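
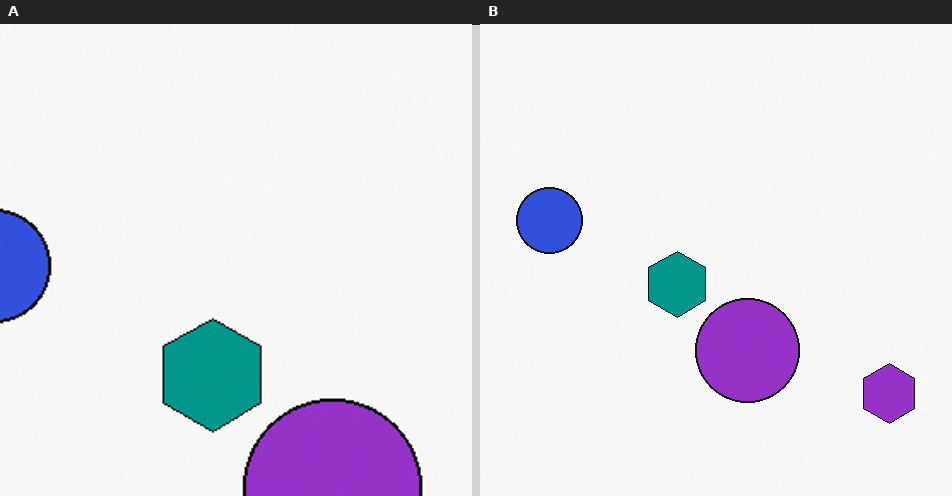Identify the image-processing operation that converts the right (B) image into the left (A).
This is the original image cropped tightly and scaled back up.

The visible shapes are larger and the field of view is narrower; shapes near the original edges may be partly or wholly outside the frame — a crop-and-rescale.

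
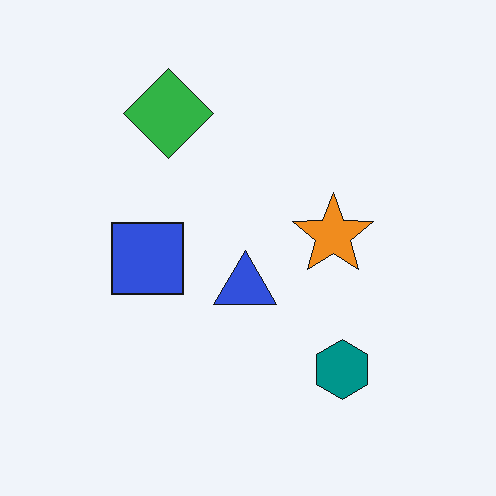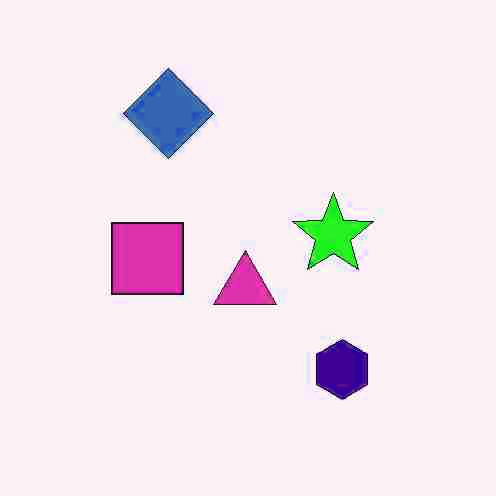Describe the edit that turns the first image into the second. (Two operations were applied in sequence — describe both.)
This is the original image heavily JPEG-compressed with obvious blocking artifacts, then hue-shifted through roughly a third of the color wheel.

Blocky 8×8 compression artifacts appear around shape edges and the flat background shows ringing — characteristic JPEG degradation. Every shape's color has rotated by the same amount around the hue wheel — a uniform hue shift.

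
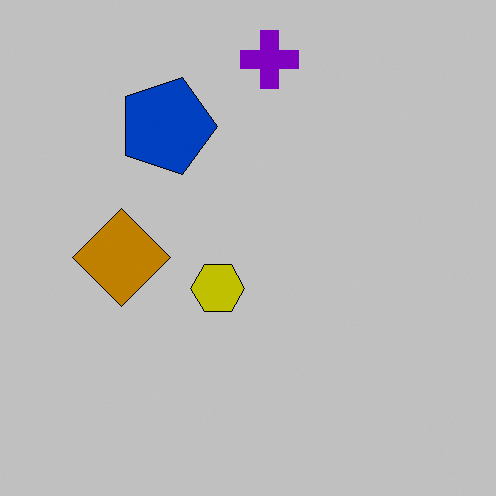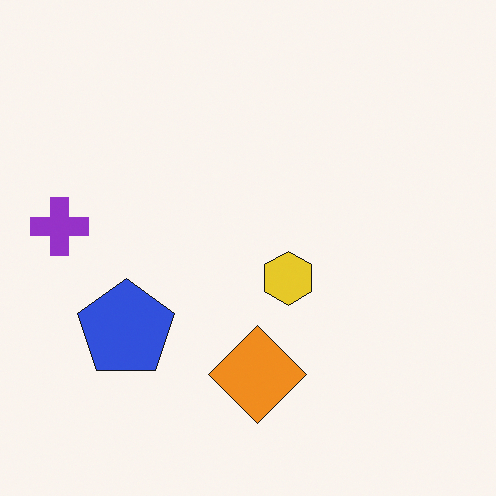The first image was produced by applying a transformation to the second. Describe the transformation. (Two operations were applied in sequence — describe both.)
This is the original image rotated 90° clockwise, then heavily posterized to just a handful of flat colors.

The purple cross sits in the left of the second image and the top of the first — consistent with a whole-image 90° clockwise rotation. Each flat color has snapped to a coarser quantized level — most visibly, the near-white background has dropped to a flat grey.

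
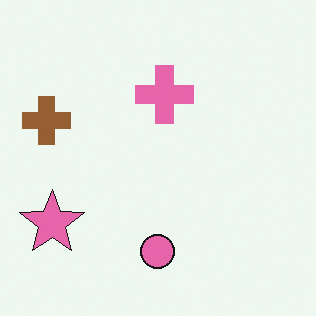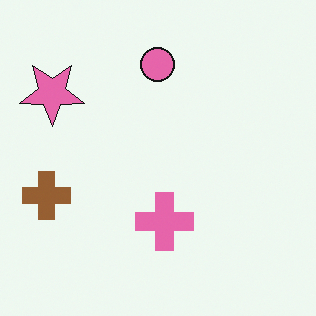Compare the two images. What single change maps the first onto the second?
Flipped vertically (top ↔ bottom).

The pink circle is in the bottom of the first image and the top of the second — shapes on opposite sides of the horizontal midline have swapped in a mirror flip.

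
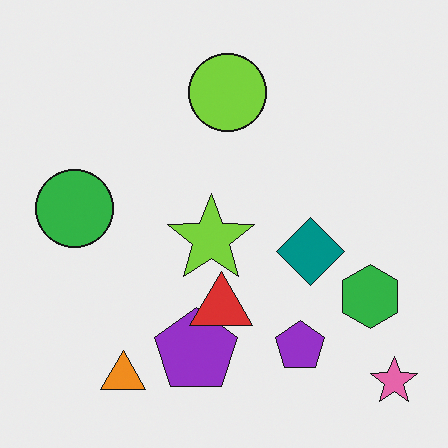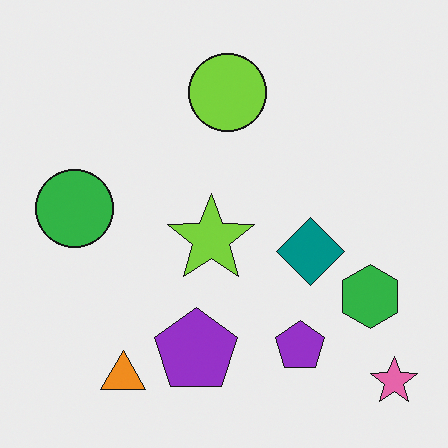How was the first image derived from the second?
The image was overlaid with an additional red triangle.

A red triangle appears in the first image that is absent from the second.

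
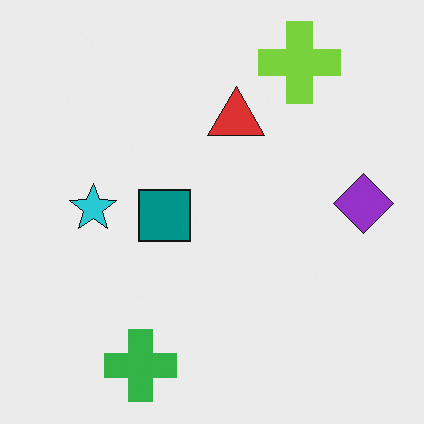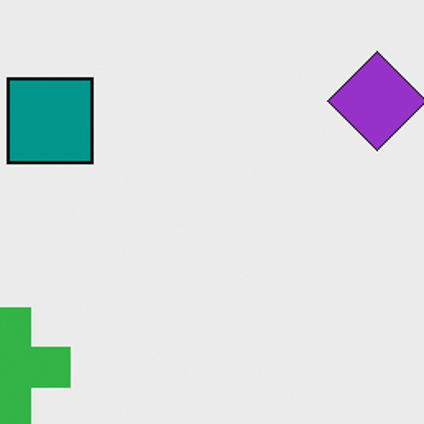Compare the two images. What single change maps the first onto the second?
The second image is the first cropped tightly and scaled back up.

The visible shapes are larger and the field of view is narrower; shapes near the original edges may be partly or wholly outside the frame — a crop-and-rescale.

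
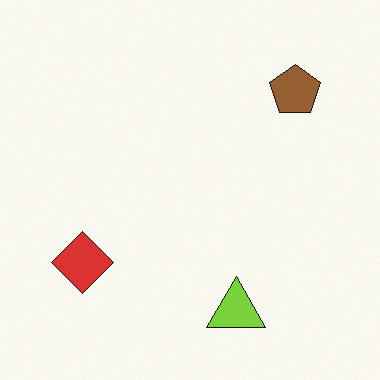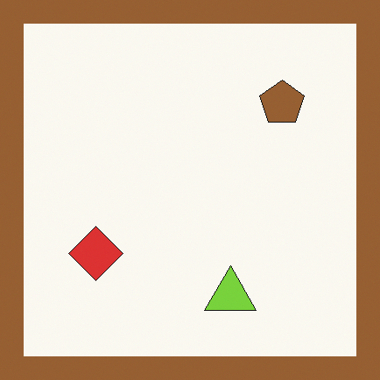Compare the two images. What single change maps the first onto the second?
The second image is the first framed with a brown border.

A solid brown frame runs around the edge of the second image, with the content slightly shrunk inside it.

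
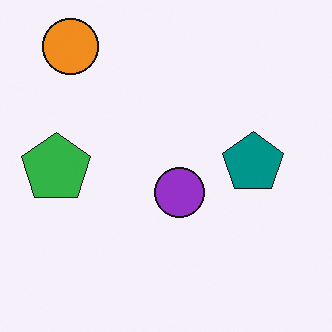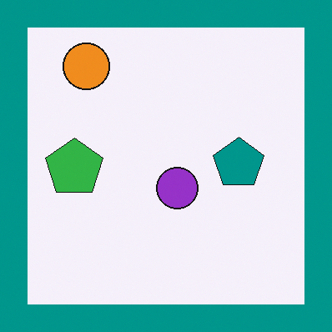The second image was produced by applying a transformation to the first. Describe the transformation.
The image was framed with a teal border.

A solid teal frame runs around the edge of the second image, with the content slightly shrunk inside it.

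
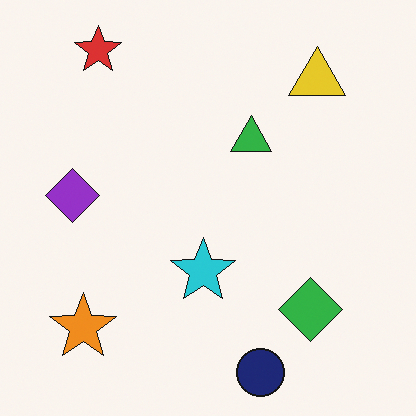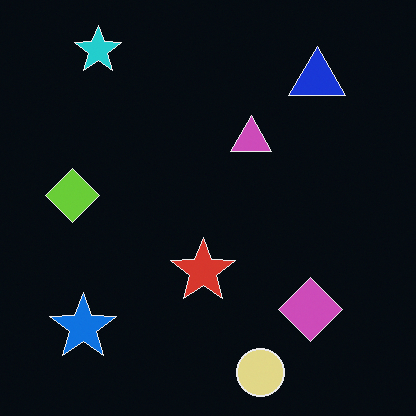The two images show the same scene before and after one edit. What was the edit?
It was color-inverted (negative).

The light background has become dark and every shape's color is its complement — a photographic negative.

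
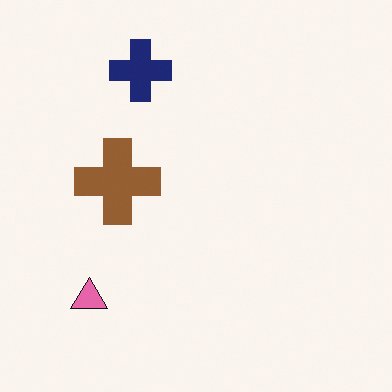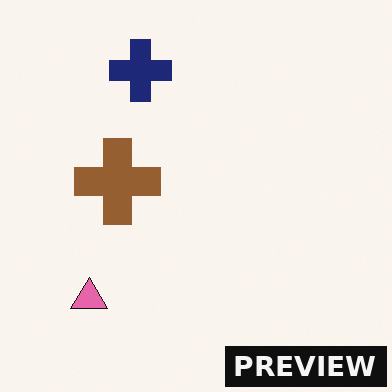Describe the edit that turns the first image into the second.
The second image is the first watermarked with the text "PREVIEW" in the lower-right corner.

A dark label reading "PREVIEW" appears in the lower-right corner.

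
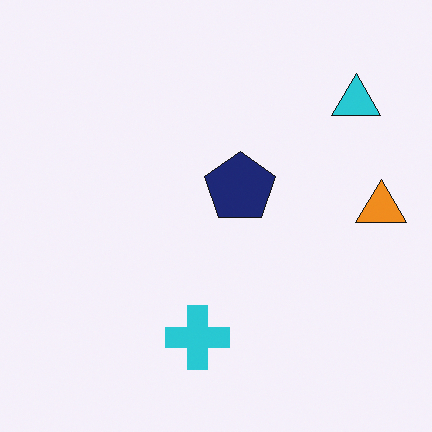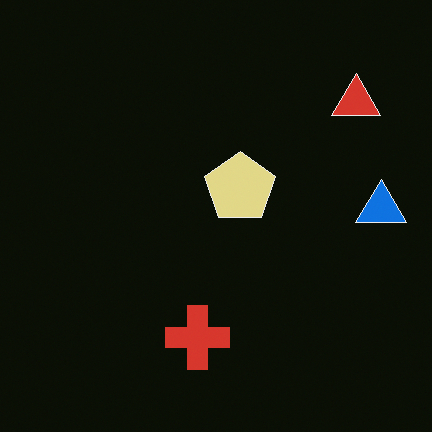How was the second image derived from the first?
Color-inverted (negative).

The light background has become dark and every shape's color is its complement — a photographic negative.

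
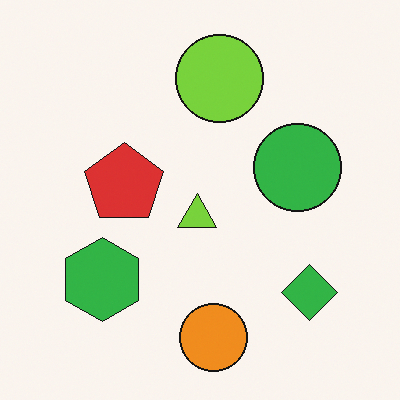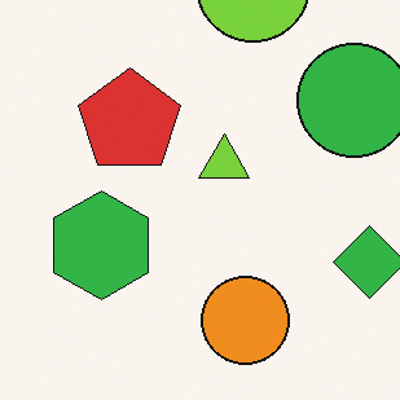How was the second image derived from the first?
It was cropped to a modestly smaller region and rescaled.

The visible shapes are larger and the field of view is narrower; shapes near the original edges may be partly or wholly outside the frame — a crop-and-rescale.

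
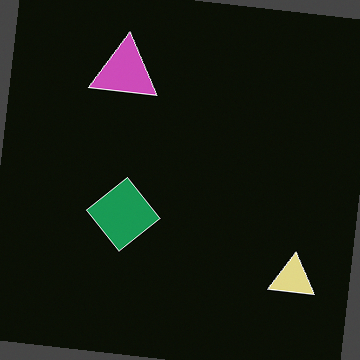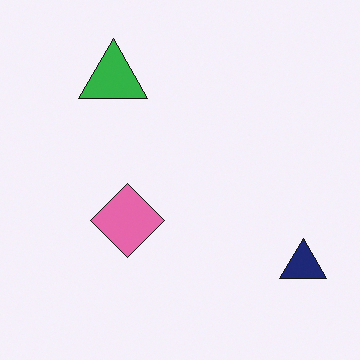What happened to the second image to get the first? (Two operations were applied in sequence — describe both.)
The image was color-inverted (negative), then rotated clockwise by a small amount.

The light background has become dark and every shape's color is its complement — a photographic negative. Every shape is tilted by the same angle and the image corners show triangular fill wedges — a whole-image rotation by a non-right angle.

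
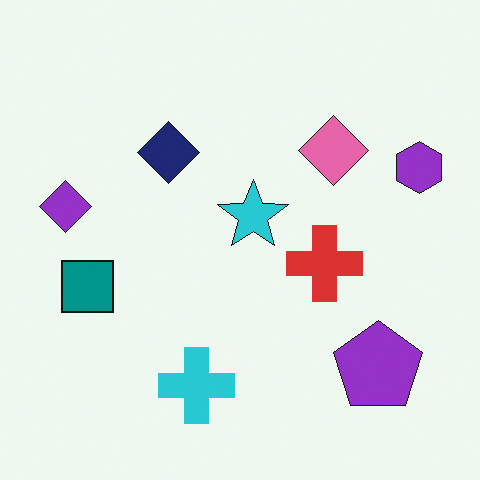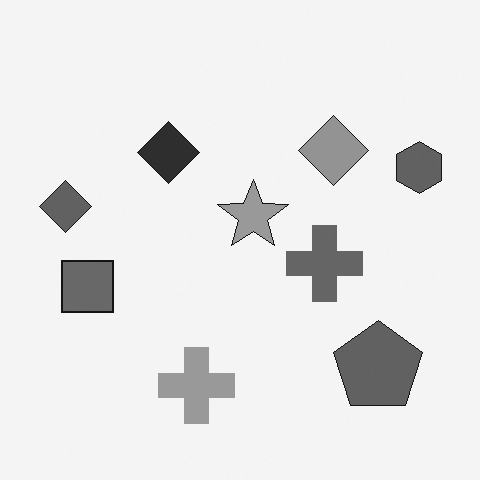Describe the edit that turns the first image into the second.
The second image is the first converted to grayscale.

All color is removed — every shape is now a shade of grey.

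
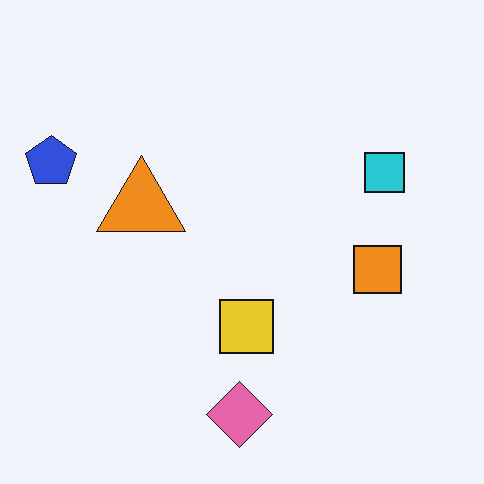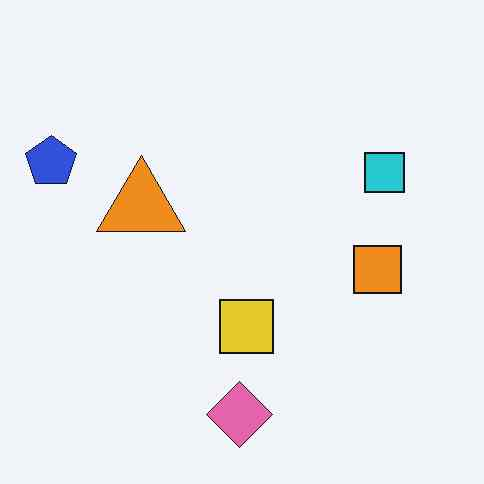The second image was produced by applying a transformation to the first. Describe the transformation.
JPEG-compressed with visible artifacts.

Blocky 8×8 compression artifacts appear around shape edges and the flat background shows ringing — characteristic JPEG degradation.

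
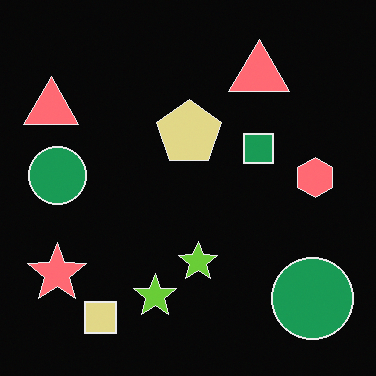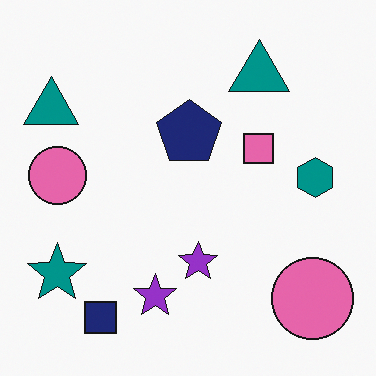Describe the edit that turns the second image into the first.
This is the original image color-inverted (negative).

The light background has become dark and every shape's color is its complement — a photographic negative.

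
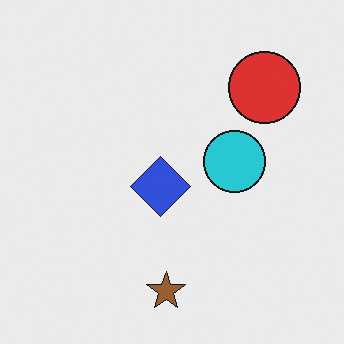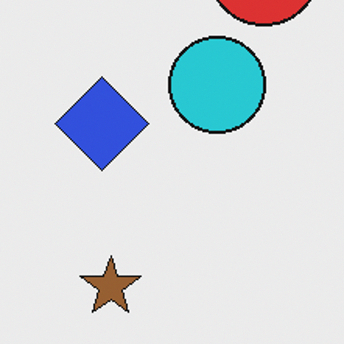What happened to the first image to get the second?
It was cropped slightly and scaled back up.

The visible shapes are larger and the field of view is narrower; shapes near the original edges may be partly or wholly outside the frame — a crop-and-rescale.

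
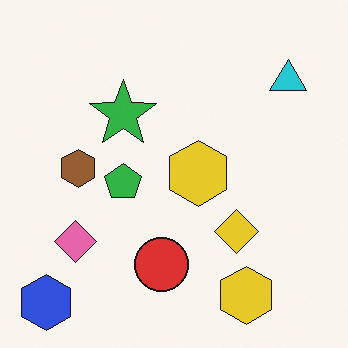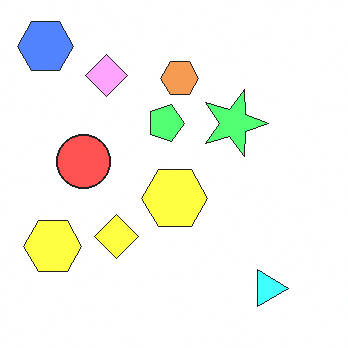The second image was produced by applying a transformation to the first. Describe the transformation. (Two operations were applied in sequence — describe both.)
The second image is the first rotated 90° clockwise, then noticeably brightened.

The blue hexagon sits in the bottom-left of the first image and the top-left of the second — consistent with a whole-image 90° clockwise rotation. Every pixel — background and shapes alike — is uniformly brightened.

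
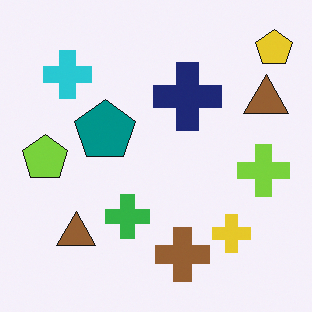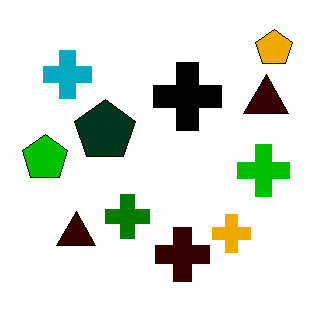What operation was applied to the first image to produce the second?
This is the original image given much higher contrast.

Tones are pushed away from mid-grey across the whole image — a global contrast change.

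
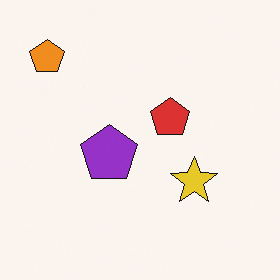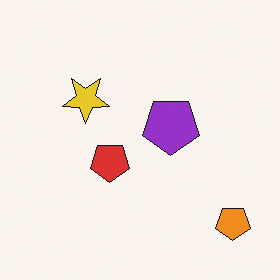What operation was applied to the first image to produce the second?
This is the original image rotated 180°.

The orange pentagon sits in the top-left of the first image and the bottom-right of the second — consistent with a whole-image 180° rotation.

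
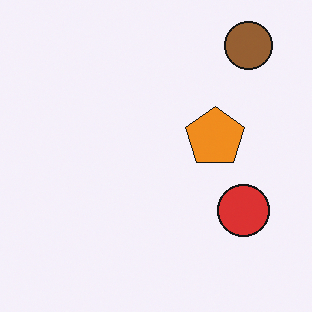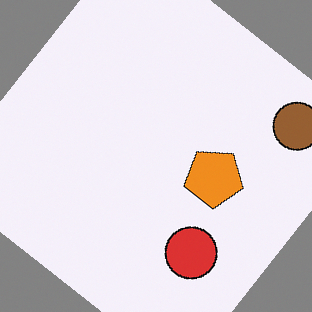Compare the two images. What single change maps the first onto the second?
The image was rotated clockwise by a large amount — several tens of degrees.

Every shape is tilted by the same angle and the image corners show triangular fill wedges — a whole-image rotation by a non-right angle.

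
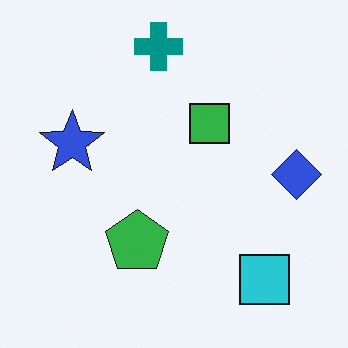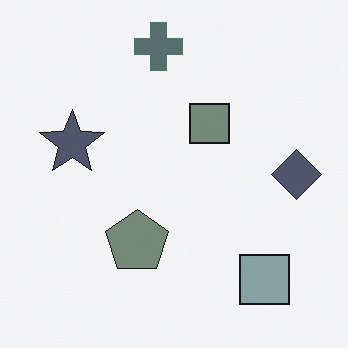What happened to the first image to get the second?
The transformation is: heavily desaturated.

All colors are more muted and greyish — a global saturation change.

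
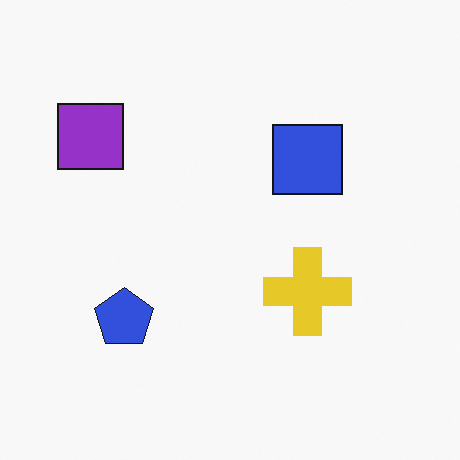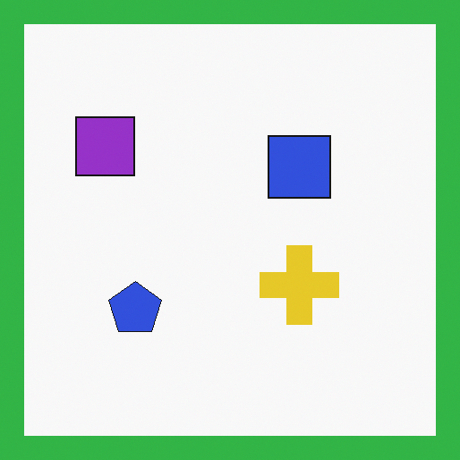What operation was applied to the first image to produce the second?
The image was framed with a green border.

A solid green frame runs around the edge of the second image, with the content slightly shrunk inside it.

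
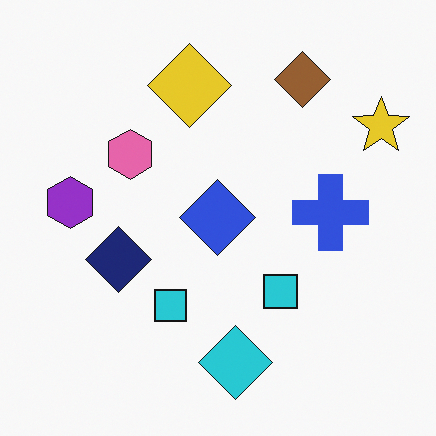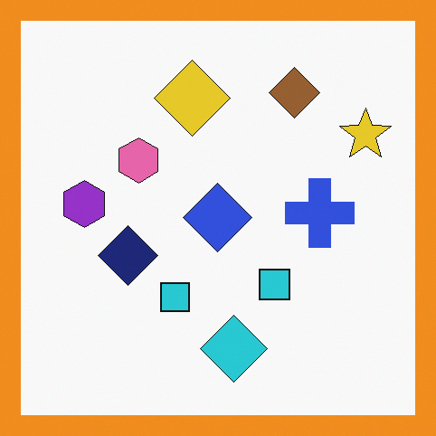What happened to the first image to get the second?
This is the original image framed with a orange border.

A solid orange frame runs around the edge of the second image, with the content slightly shrunk inside it.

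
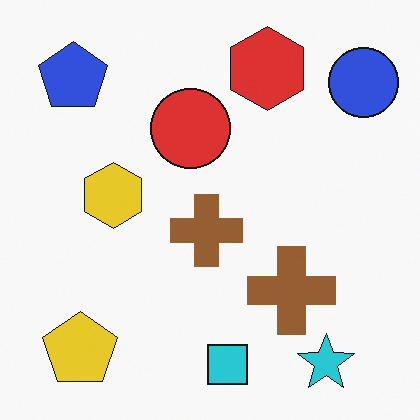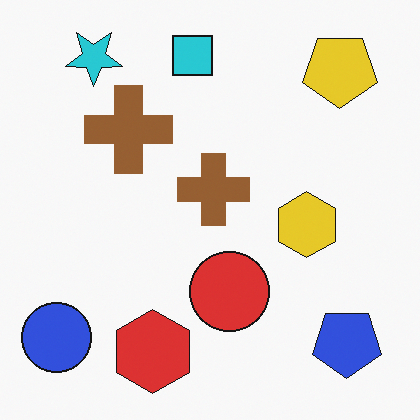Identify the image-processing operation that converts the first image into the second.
The second image is the first rotated 180°.

The blue circle sits in the top-right of the first image and the bottom-left of the second — consistent with a whole-image 180° rotation.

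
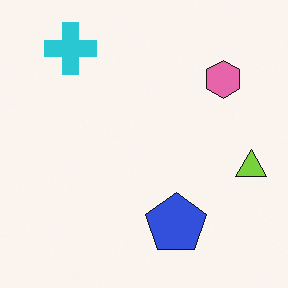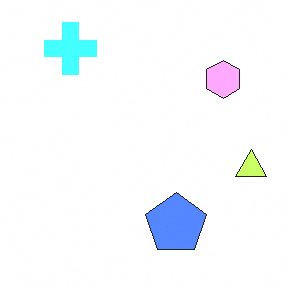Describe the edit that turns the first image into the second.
Brightened a lot.

Every pixel — background and shapes alike — is uniformly brightened.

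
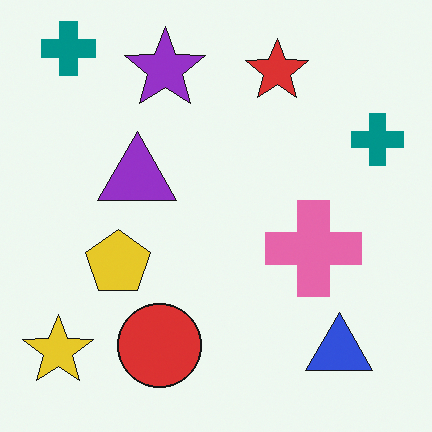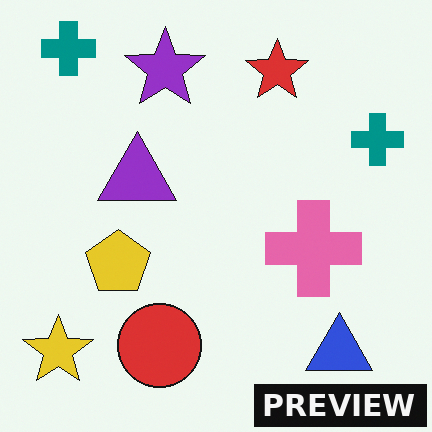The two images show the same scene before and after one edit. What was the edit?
It was watermarked with the text "PREVIEW" in the lower-right corner.

A dark label reading "PREVIEW" appears in the lower-right corner.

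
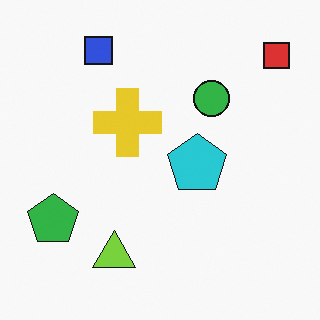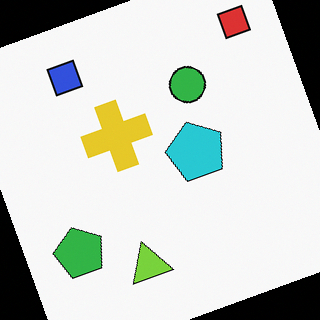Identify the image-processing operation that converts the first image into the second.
The second image is the first rotated counter-clockwise by a clearly visible amount.

Every shape is tilted by the same angle and the image corners show triangular fill wedges — a whole-image rotation by a non-right angle.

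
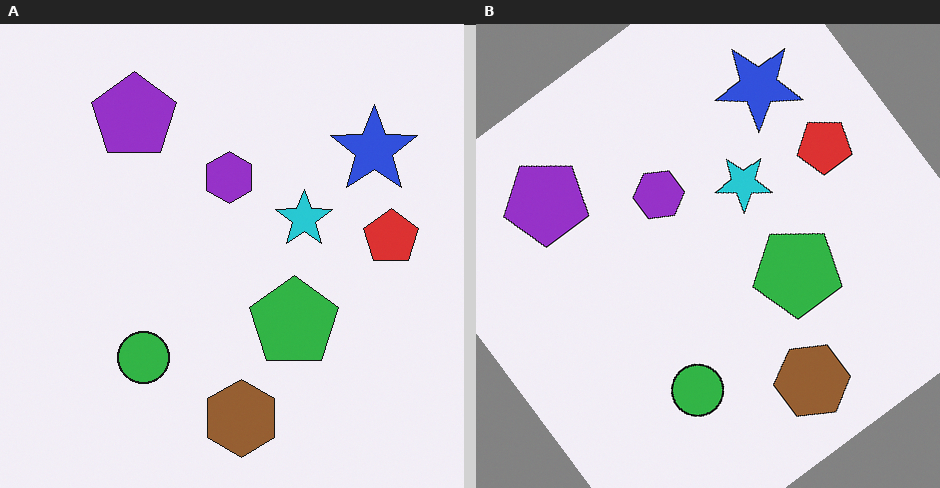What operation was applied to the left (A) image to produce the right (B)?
It was rotated counter-clockwise by a large amount — several tens of degrees.

Every shape is tilted by the same angle and the image corners show triangular fill wedges — a whole-image rotation by a non-right angle.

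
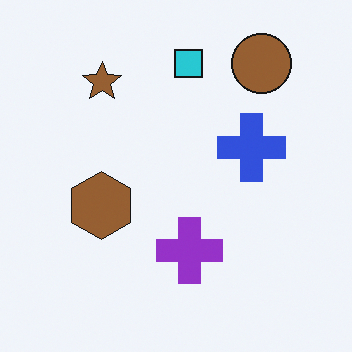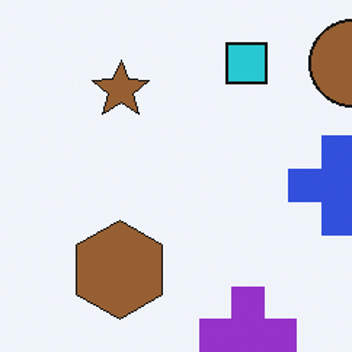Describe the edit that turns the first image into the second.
Cropped slightly and scaled back up.

The visible shapes are larger and the field of view is narrower; shapes near the original edges may be partly or wholly outside the frame — a crop-and-rescale.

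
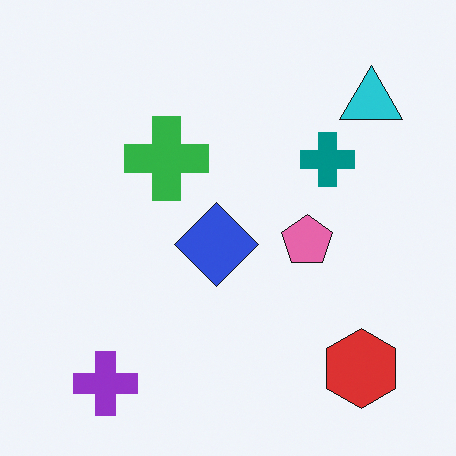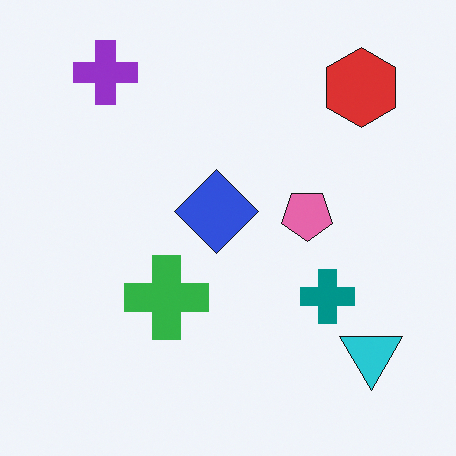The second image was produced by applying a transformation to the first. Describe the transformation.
Flipped vertically (top ↔ bottom).

The purple cross is in the bottom-left of the first image and the top-left of the second — shapes on opposite sides of the horizontal midline have swapped in a mirror flip.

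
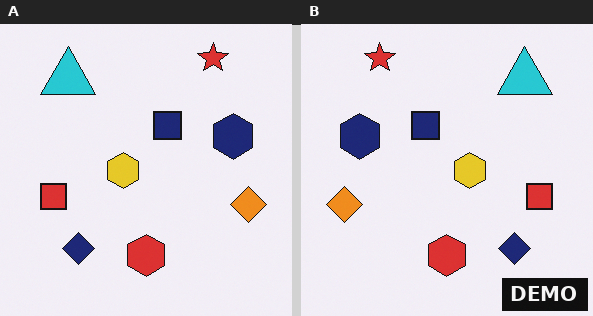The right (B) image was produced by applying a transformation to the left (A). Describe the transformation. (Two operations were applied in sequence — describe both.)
It was flipped horizontally (left ↔ right), then watermarked with the text "DEMO" in the lower-right corner.

The orange diamond is in the right of the left (A) image and the left of the right (B) — shapes on opposite sides of the vertical midline have swapped in a mirror flip. A dark label reading "DEMO" appears in the lower-right corner.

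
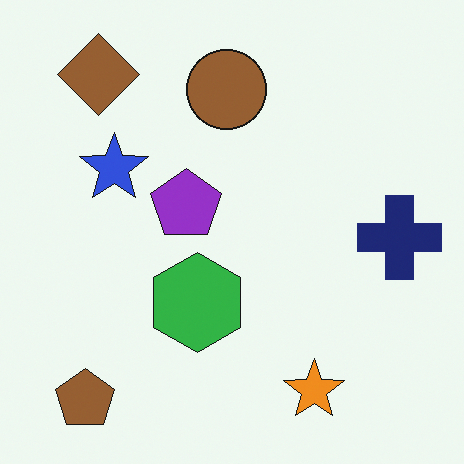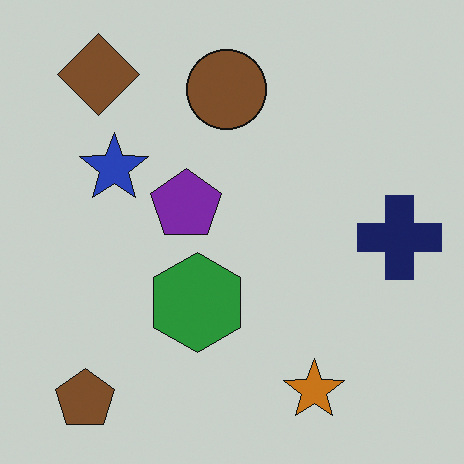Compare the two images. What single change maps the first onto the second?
The second image is the first slightly darkened.

Every pixel — background and shapes alike — is uniformly darkened.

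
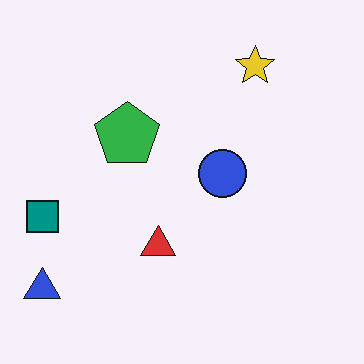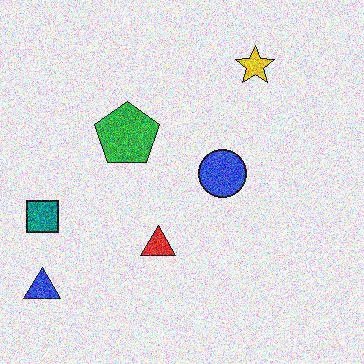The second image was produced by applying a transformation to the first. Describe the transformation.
The image was degraded with a thick layer of grain.

Random speckle covers the whole image, including the flat background.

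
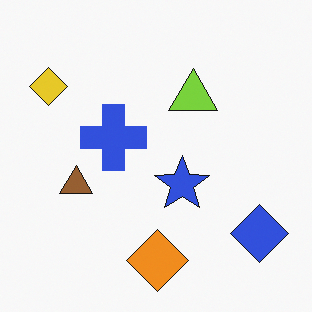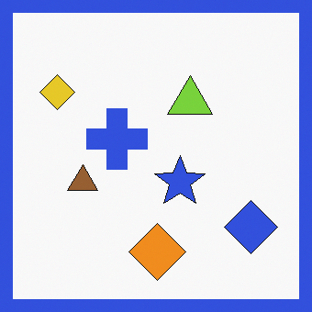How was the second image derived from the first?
Framed with a blue border.

A solid blue frame runs around the edge of the second image, with the content slightly shrunk inside it.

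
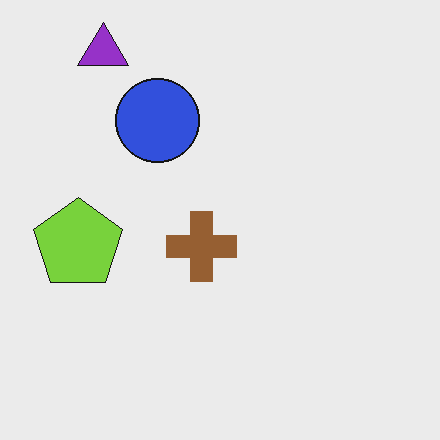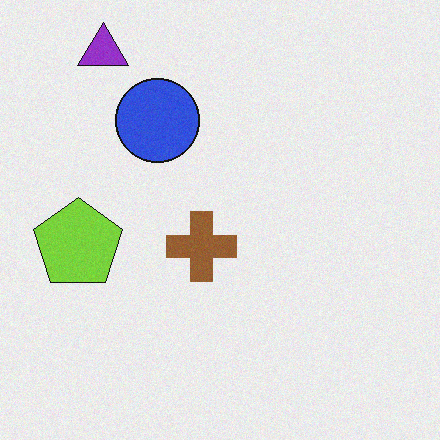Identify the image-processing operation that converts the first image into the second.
This is the original image degraded with subtle gaussian noise.

Random speckle covers the whole image, including the flat background.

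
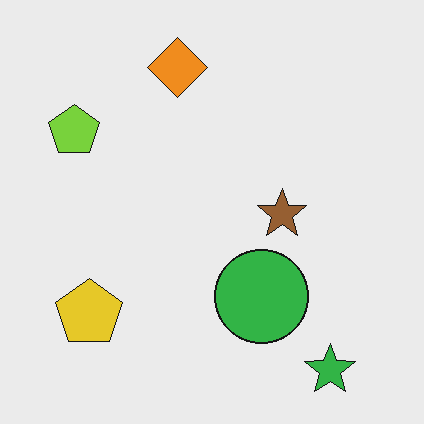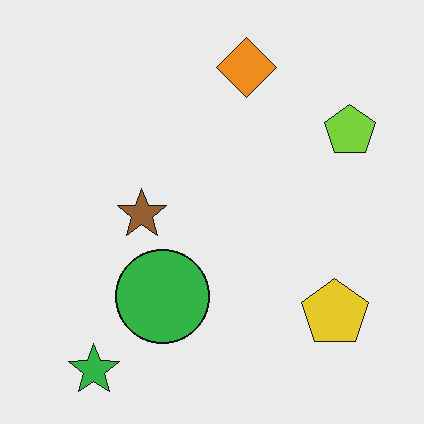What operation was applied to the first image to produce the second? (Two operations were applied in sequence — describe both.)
It was flipped horizontally (left ↔ right), then JPEG-compressed with visible artifacts.

The lime pentagon is in the top-left of the first image and the top-right of the second — shapes on opposite sides of the vertical midline have swapped in a mirror flip. Blocky 8×8 compression artifacts appear around shape edges and the flat background shows ringing — characteristic JPEG degradation.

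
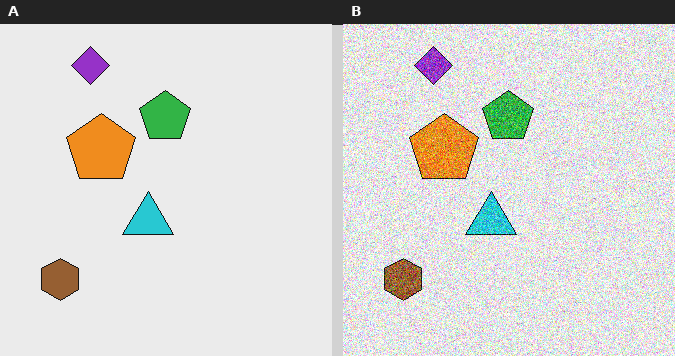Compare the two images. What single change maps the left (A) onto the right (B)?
The image was degraded with heavy additive noise.

Random speckle covers the whole image, including the flat background.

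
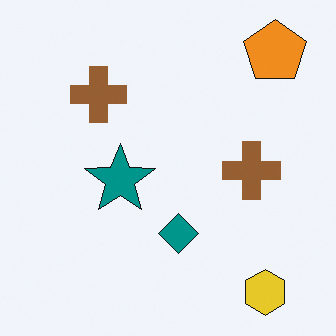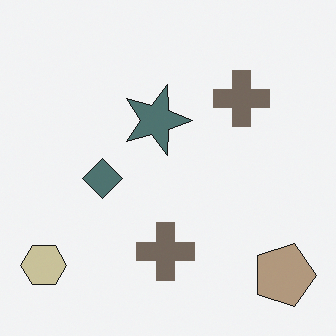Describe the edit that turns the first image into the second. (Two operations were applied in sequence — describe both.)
This is the original image rotated 90° clockwise, then made much more muted (saturation change).

The orange pentagon sits in the top-right of the first image and the bottom-right of the second — consistent with a whole-image 90° clockwise rotation. All colors are more muted and greyish — a global saturation change.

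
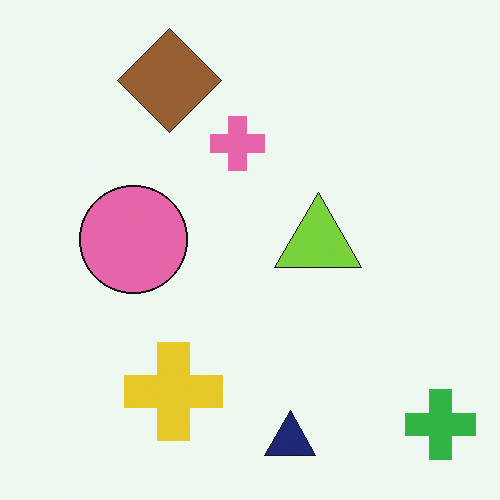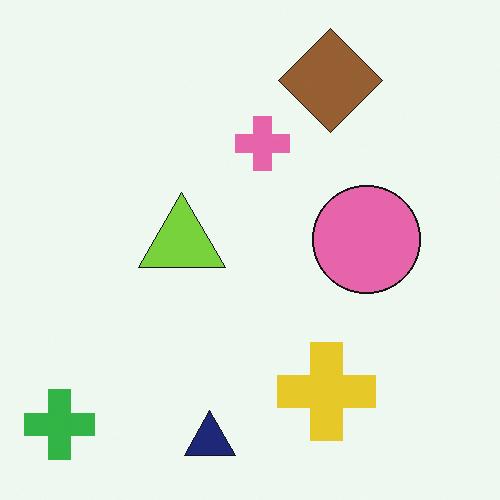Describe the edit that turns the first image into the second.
The second image is the first flipped horizontally (left ↔ right).

The green cross is in the bottom-right of the first image and the bottom-left of the second — shapes on opposite sides of the vertical midline have swapped in a mirror flip.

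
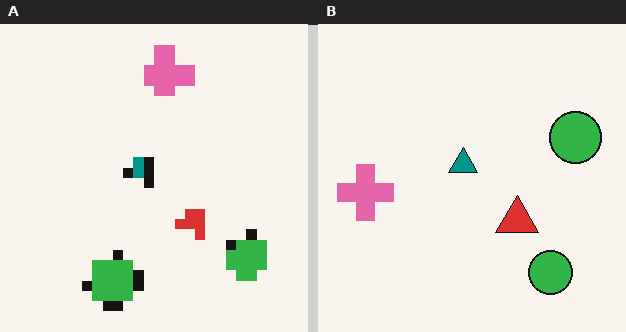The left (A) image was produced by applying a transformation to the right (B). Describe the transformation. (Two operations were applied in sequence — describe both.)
It was transposed (reflected across the top-left ↔ bottom-right diagonal), then coarsely pixelated.

Shapes have swapped their row and column positions — what was in the top-right is now in the bottom-left — a diagonal reflection. Shapes are reduced to large square blocks; fine edges and outlines are lost — a downscale-then-upscale (mosaic) effect.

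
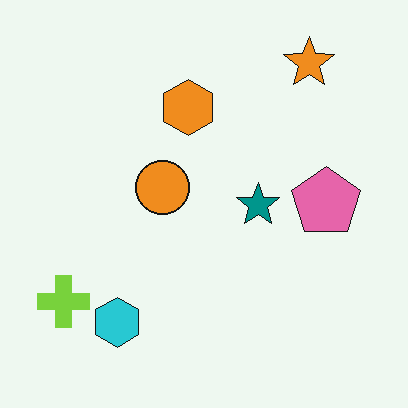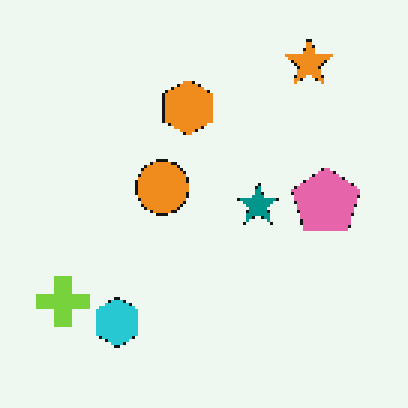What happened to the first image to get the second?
The transformation is: mildly pixelated.

Shapes are reduced to large square blocks; fine edges and outlines are lost — a downscale-then-upscale (mosaic) effect.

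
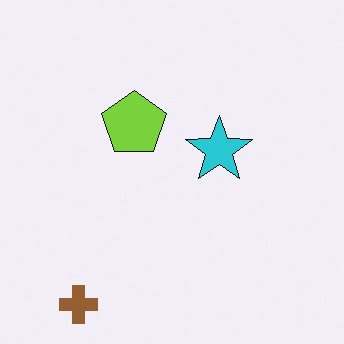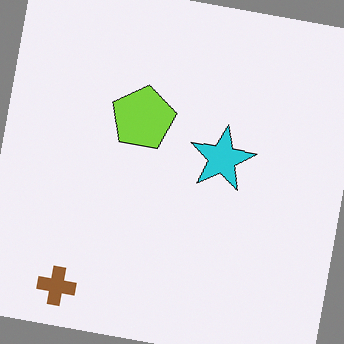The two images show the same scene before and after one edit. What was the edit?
The transformation is: rotated clockwise by a slight angle.

Every shape is tilted by the same angle and the image corners show triangular fill wedges — a whole-image rotation by a non-right angle.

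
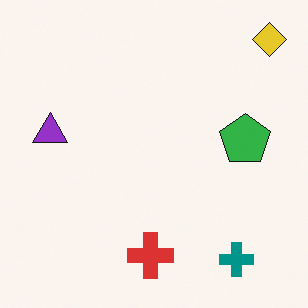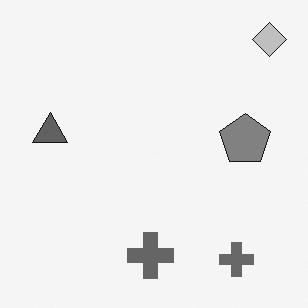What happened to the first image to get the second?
The second image is the first converted to grayscale.

All color is removed — every shape is now a shade of grey.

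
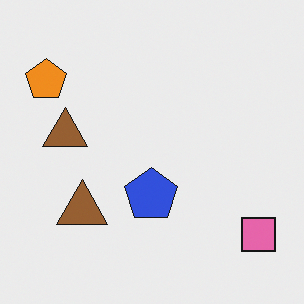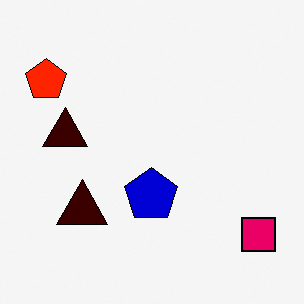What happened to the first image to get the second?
The second image is the first boosted in contrast.

Tones are pushed away from mid-grey across the whole image — a global contrast change.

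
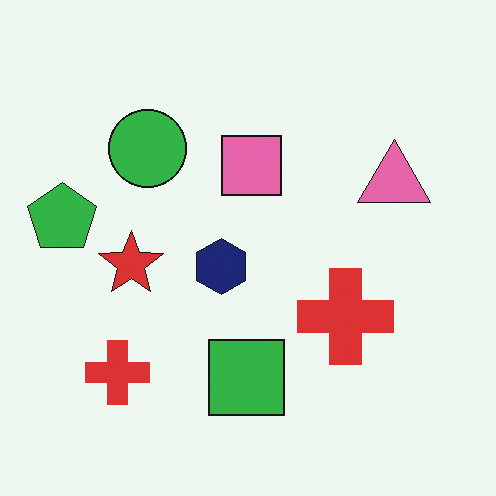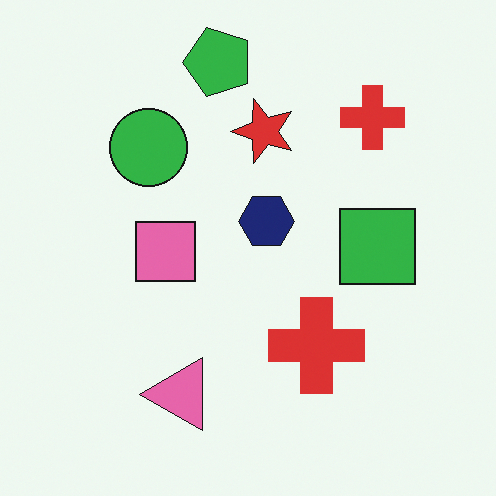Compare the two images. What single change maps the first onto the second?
The transformation is: transposed (reflected across the top-left ↔ bottom-right diagonal).

Shapes have swapped their row and column positions — what was in the top-right is now in the bottom-left — a diagonal reflection.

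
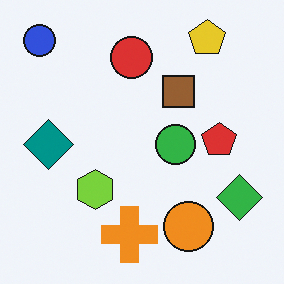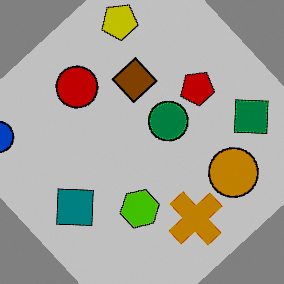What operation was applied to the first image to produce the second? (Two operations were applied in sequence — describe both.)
The second image is the first rotated counter-clockwise by a large amount — several tens of degrees, then heavily posterized to just a handful of flat colors.

Every shape is tilted by the same angle and the image corners show triangular fill wedges — a whole-image rotation by a non-right angle. Each flat color has snapped to a coarser quantized level — most visibly, the near-white background has dropped to a flat grey.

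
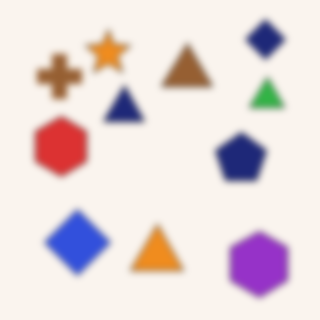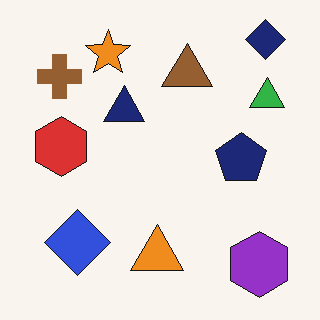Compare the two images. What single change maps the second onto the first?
This is the original image noticeably gaussian-blurred.

Shape edges and outlines are uniformly softened across the whole image.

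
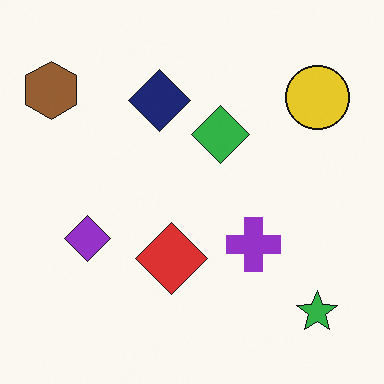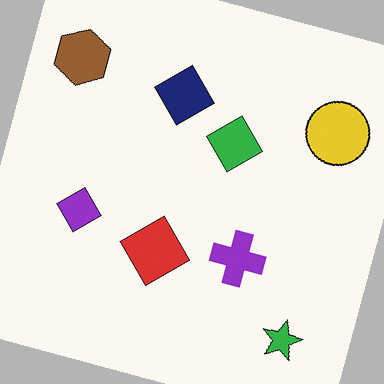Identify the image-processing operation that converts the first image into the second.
Rotated clockwise by a clearly visible amount.

Every shape is tilted by the same angle and the image corners show triangular fill wedges — a whole-image rotation by a non-right angle.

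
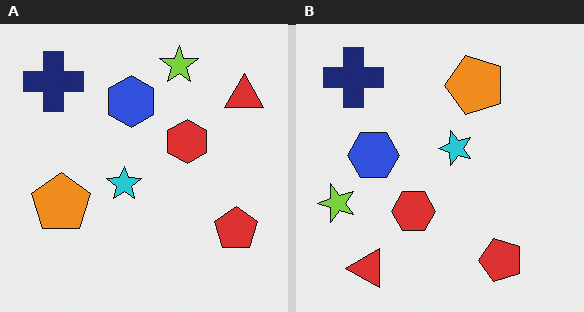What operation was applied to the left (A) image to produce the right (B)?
The image was transposed (reflected across the top-left ↔ bottom-right diagonal).

Shapes have swapped their row and column positions — what was in the top-right is now in the bottom-left — a diagonal reflection.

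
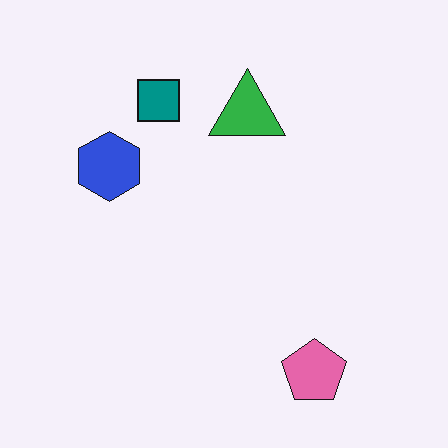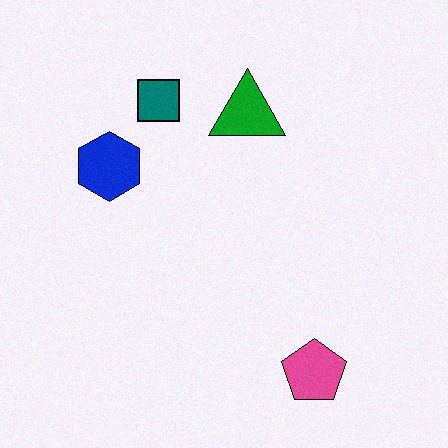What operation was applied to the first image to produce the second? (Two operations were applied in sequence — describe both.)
The transformation is: given slightly increased contrast, then degraded with subtle gaussian noise.

Tones are pushed away from mid-grey across the whole image — a global contrast change. Random speckle covers the whole image, including the flat background.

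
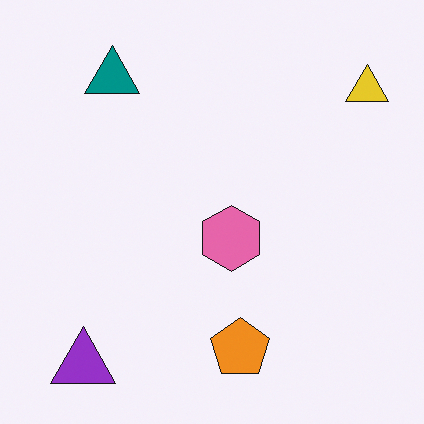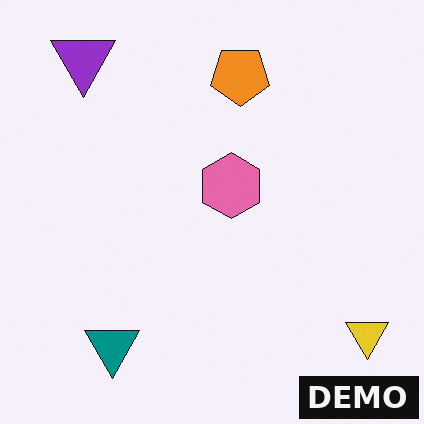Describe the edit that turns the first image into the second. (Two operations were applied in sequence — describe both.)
This is the original image flipped vertically (top ↔ bottom), then watermarked with the text "DEMO" in the lower-right corner.

The purple triangle is in the bottom-left of the first image and the top-left of the second — shapes on opposite sides of the horizontal midline have swapped in a mirror flip. A dark label reading "DEMO" appears in the lower-right corner.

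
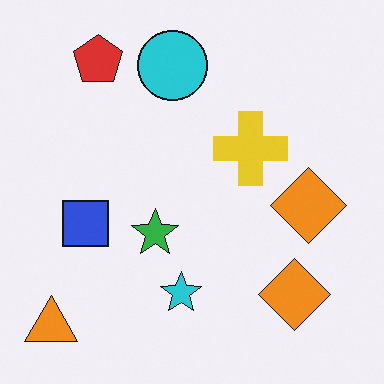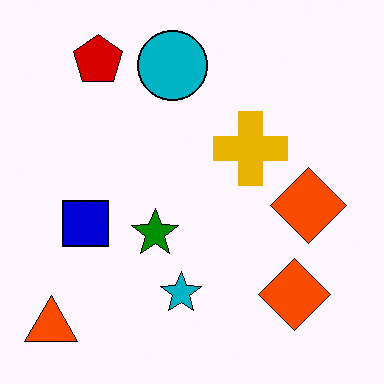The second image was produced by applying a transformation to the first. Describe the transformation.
The transformation is: boosted in contrast.

Tones are pushed away from mid-grey across the whole image — a global contrast change.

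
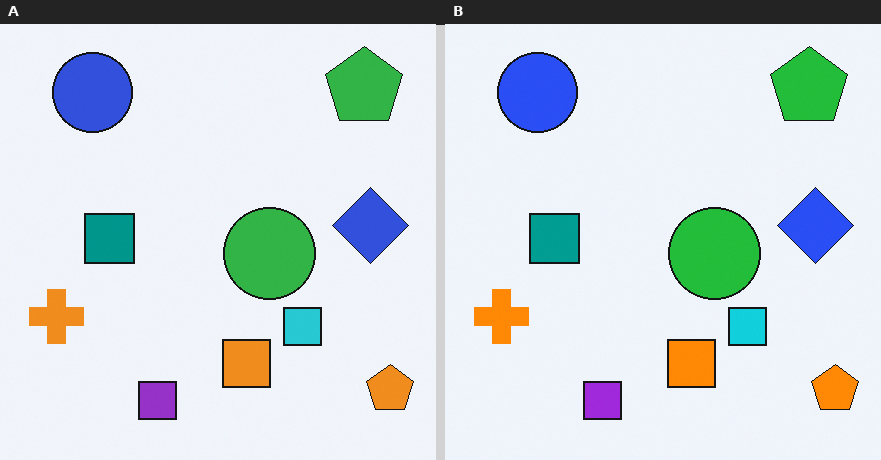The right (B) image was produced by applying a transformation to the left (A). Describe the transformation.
The image was slightly oversaturated.

All colors are more vivid — a global saturation change.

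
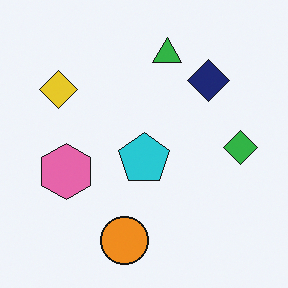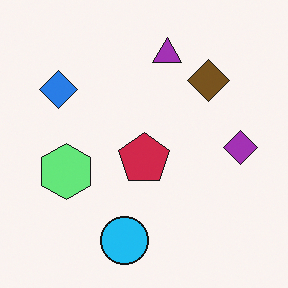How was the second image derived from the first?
It was hue-shifted by a large amount.

Every shape's color has rotated by the same amount around the hue wheel — a uniform hue shift.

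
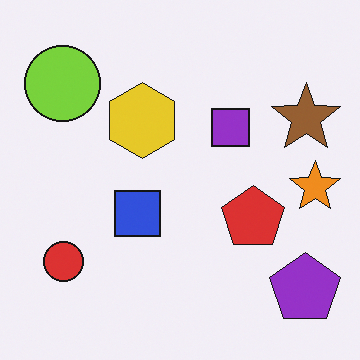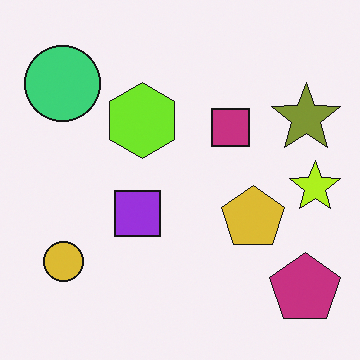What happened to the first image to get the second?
The transformation is: hue-shifted by a small amount.

Every shape's color has rotated by the same amount around the hue wheel — a uniform hue shift.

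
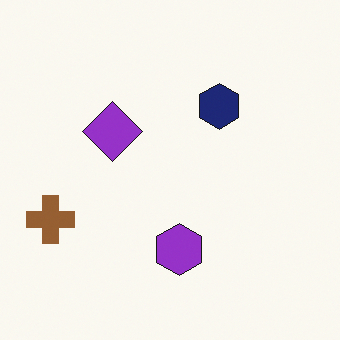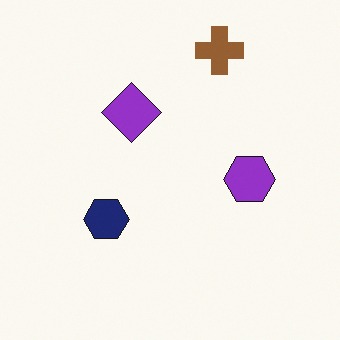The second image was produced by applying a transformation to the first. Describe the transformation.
The transformation is: transposed (reflected across the top-left ↔ bottom-right diagonal).

Shapes have swapped their row and column positions — what was in the top-right is now in the bottom-left — a diagonal reflection.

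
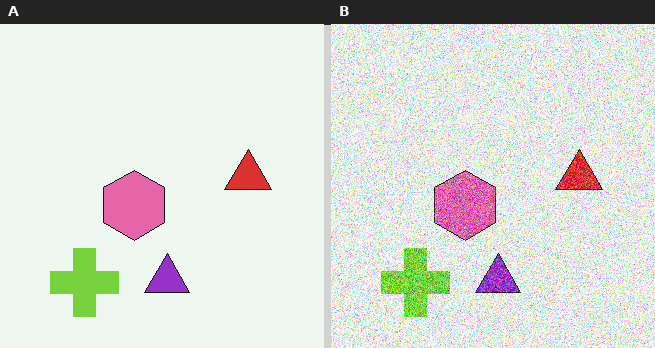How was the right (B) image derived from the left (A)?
The transformation is: degraded with a thick layer of grain.

Random speckle covers the whole image, including the flat background.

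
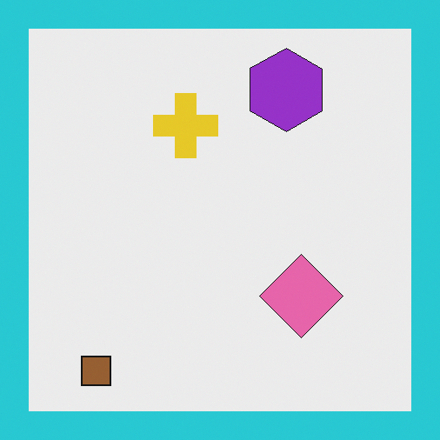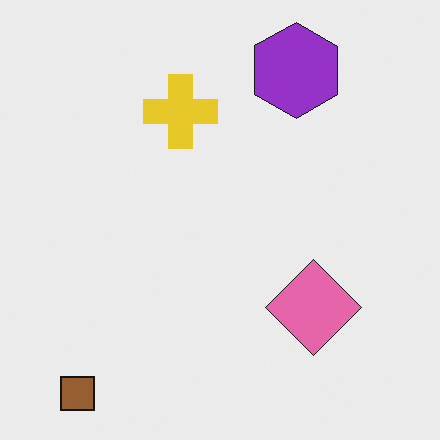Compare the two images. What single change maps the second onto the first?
Framed with a cyan border.

A solid cyan frame runs around the edge of the first image, with the content slightly shrunk inside it.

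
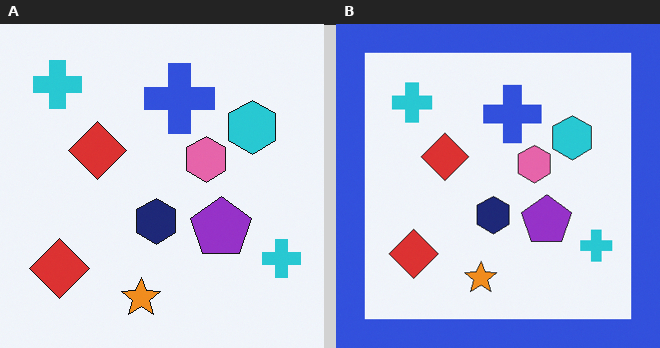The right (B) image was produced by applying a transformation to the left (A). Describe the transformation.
This is the original image framed with a blue border.

A solid blue frame runs around the edge of the right (B) image, with the content slightly shrunk inside it.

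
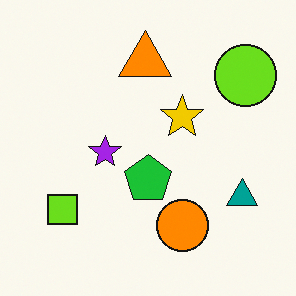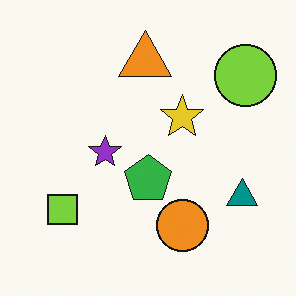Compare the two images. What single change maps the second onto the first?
The first image is the second slightly oversaturated.

All colors are more vivid — a global saturation change.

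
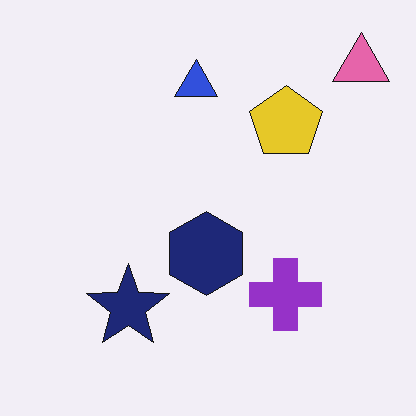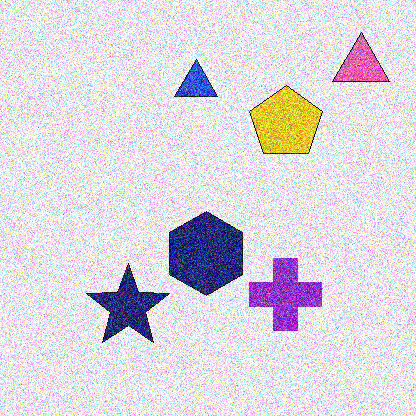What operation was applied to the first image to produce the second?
Degraded with a thick layer of grain.

Random speckle covers the whole image, including the flat background.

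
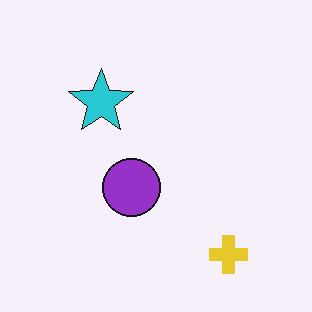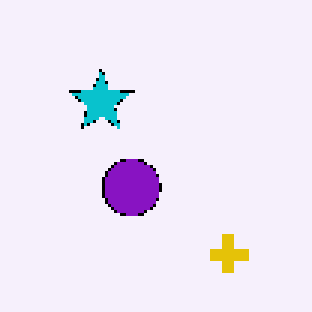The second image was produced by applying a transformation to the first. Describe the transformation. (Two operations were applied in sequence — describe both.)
It was lightly pixelated (a mild mosaic effect), then given slightly increased contrast.

Shapes are reduced to large square blocks; fine edges and outlines are lost — a downscale-then-upscale (mosaic) effect. Tones are pushed away from mid-grey across the whole image — a global contrast change.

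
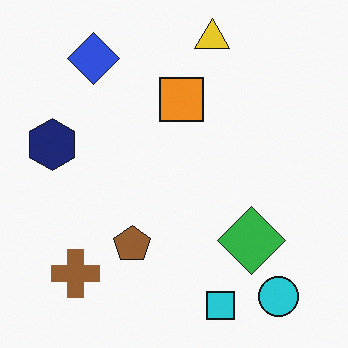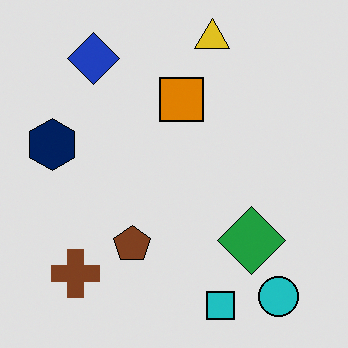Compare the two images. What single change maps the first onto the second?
The transformation is: moderately posterized.

Each flat color has snapped to a coarser quantized level — most visibly, the near-white background has dropped to a flat grey.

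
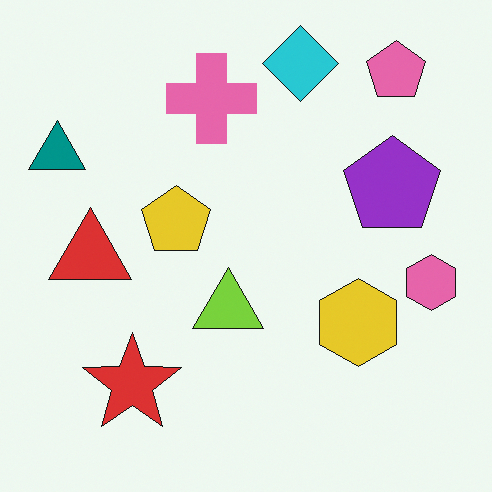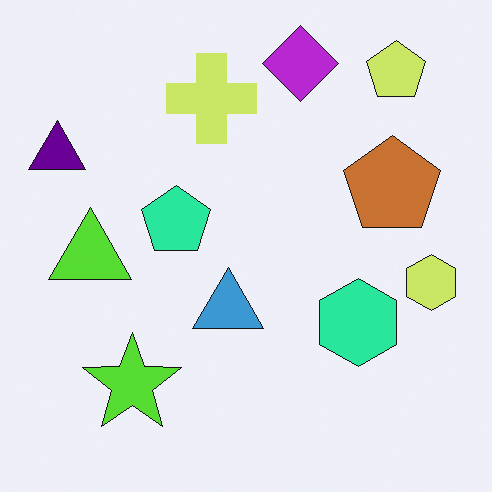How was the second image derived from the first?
Hue-shifted by a moderate amount.

Every shape's color has rotated by the same amount around the hue wheel — a uniform hue shift.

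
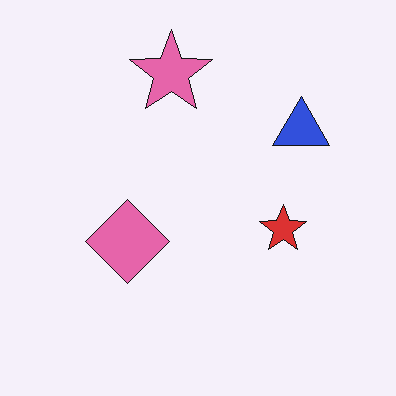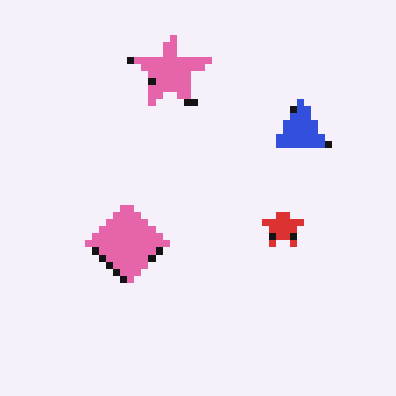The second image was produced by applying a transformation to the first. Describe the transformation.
The second image is the first moderately pixelated.

Shapes are reduced to large square blocks; fine edges and outlines are lost — a downscale-then-upscale (mosaic) effect.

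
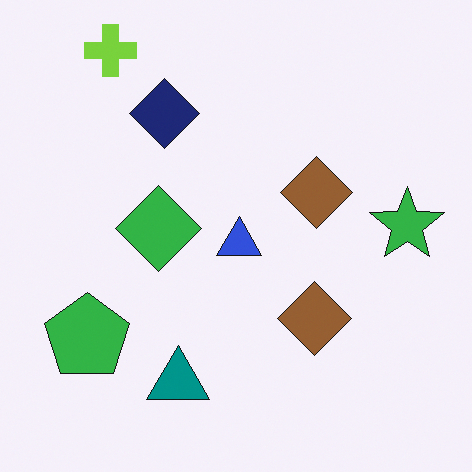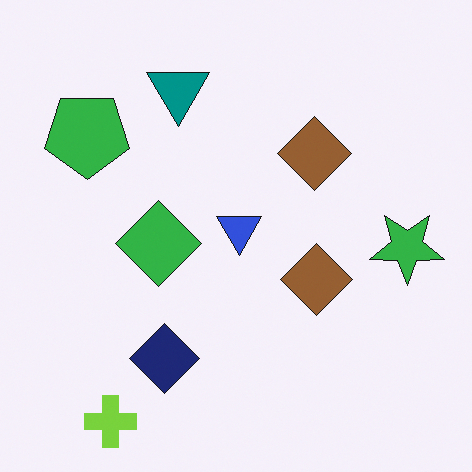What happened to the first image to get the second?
The image was flipped vertically (top ↔ bottom).

The lime cross is in the top-left of the first image and the bottom-left of the second — shapes on opposite sides of the horizontal midline have swapped in a mirror flip.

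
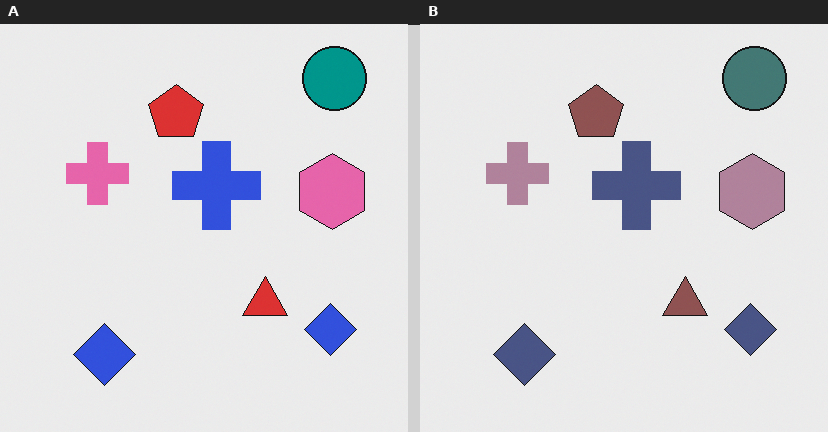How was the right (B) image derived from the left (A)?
The transformation is: made much more muted (saturation change).

All colors are more muted and greyish — a global saturation change.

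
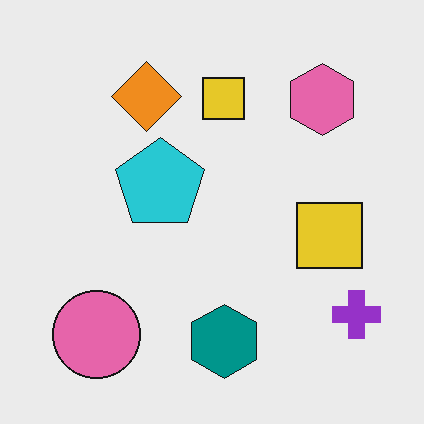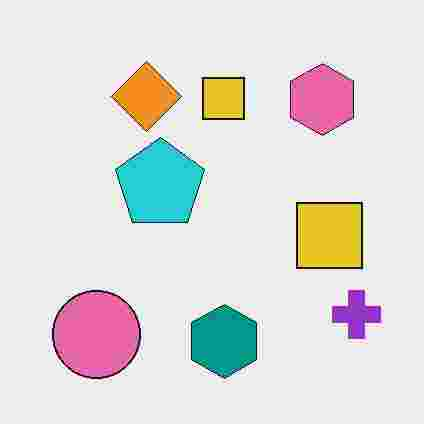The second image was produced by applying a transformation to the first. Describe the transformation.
The image was heavily JPEG-compressed with obvious blocking artifacts.

Blocky 8×8 compression artifacts appear around shape edges and the flat background shows ringing — characteristic JPEG degradation.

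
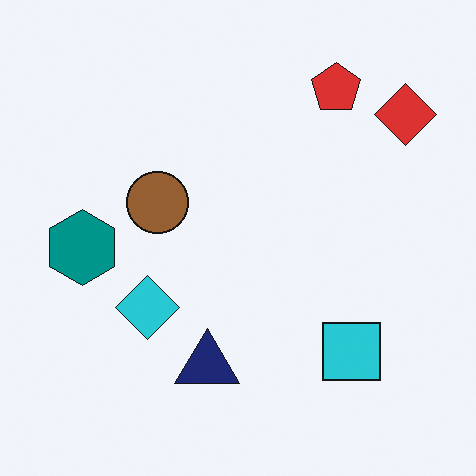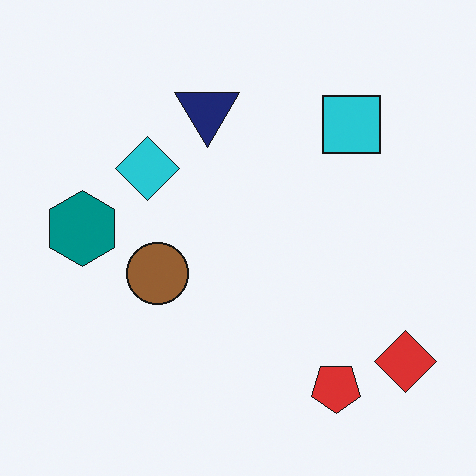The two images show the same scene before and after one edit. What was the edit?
Flipped vertically (top ↔ bottom).

The red pentagon is in the top-right of the first image and the bottom-right of the second — shapes on opposite sides of the horizontal midline have swapped in a mirror flip.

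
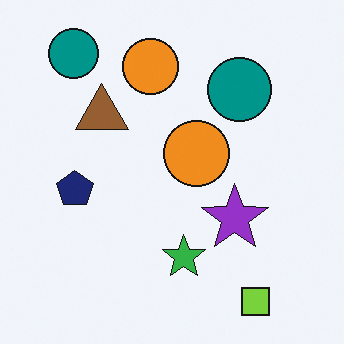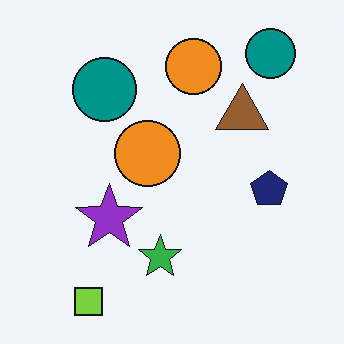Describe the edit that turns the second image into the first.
This is the original image flipped horizontally (left ↔ right).

The navy pentagon is in the right of the second image and the left of the first — shapes on opposite sides of the vertical midline have swapped in a mirror flip.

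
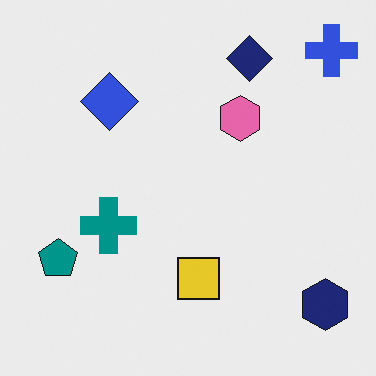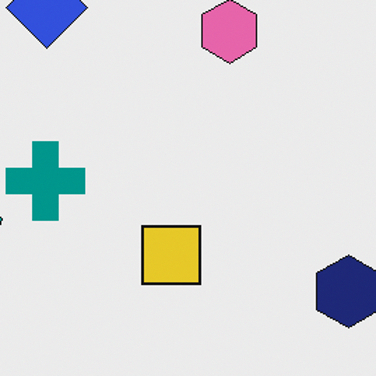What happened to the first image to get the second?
Cropped slightly and scaled back up.

The visible shapes are larger and the field of view is narrower; shapes near the original edges may be partly or wholly outside the frame — a crop-and-rescale.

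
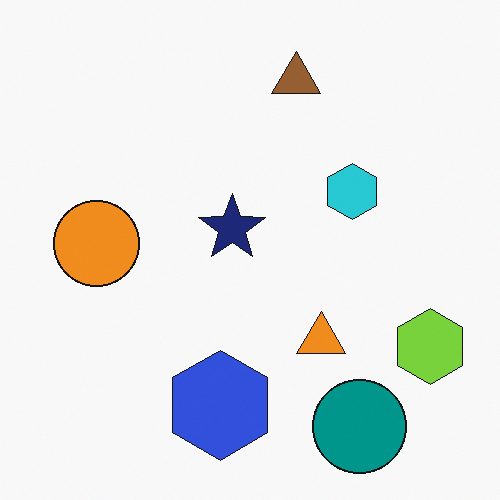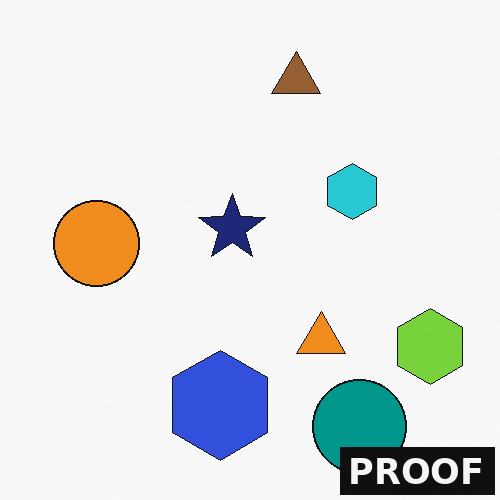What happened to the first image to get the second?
This is the original image watermarked with the text "PROOF" in the lower-right corner.

A dark label reading "PROOF" appears in the lower-right corner.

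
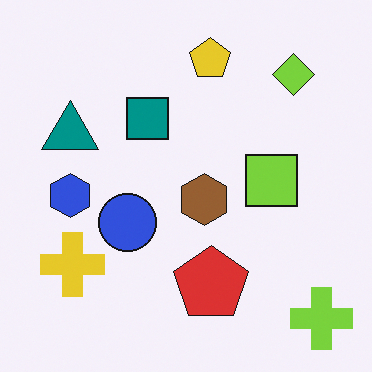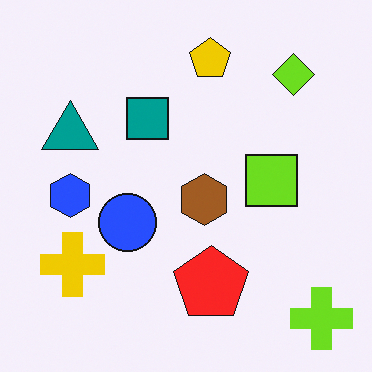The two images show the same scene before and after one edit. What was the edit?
The image was slightly oversaturated.

All colors are more vivid — a global saturation change.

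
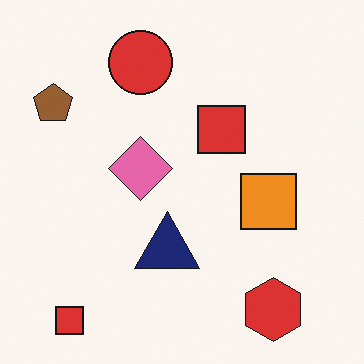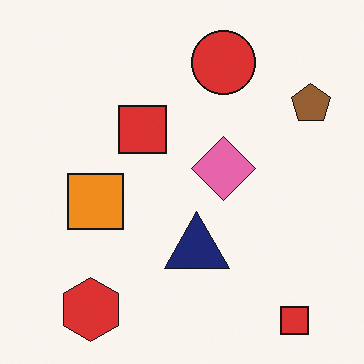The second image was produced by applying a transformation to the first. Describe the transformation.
This is the original image flipped horizontally (left ↔ right).

The brown pentagon is in the top-left of the first image and the top-right of the second — shapes on opposite sides of the vertical midline have swapped in a mirror flip.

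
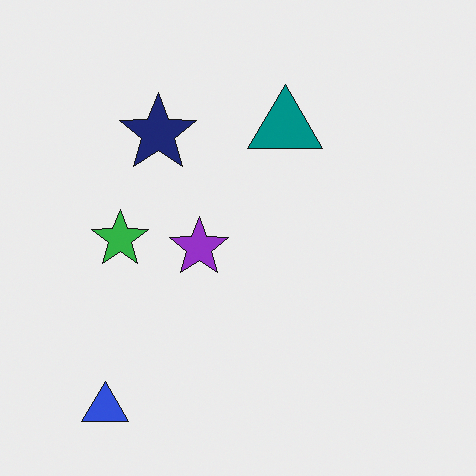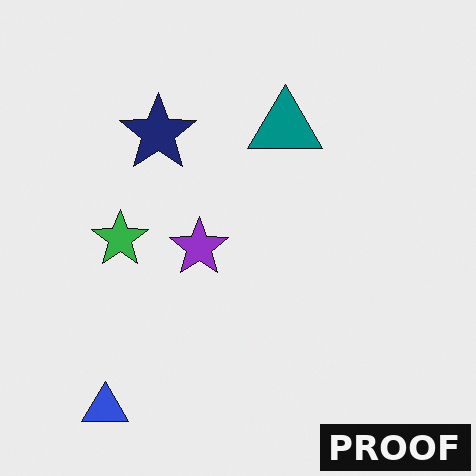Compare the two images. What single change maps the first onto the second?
Watermarked with the text "PROOF" in the lower-right corner.

A dark label reading "PROOF" appears in the lower-right corner.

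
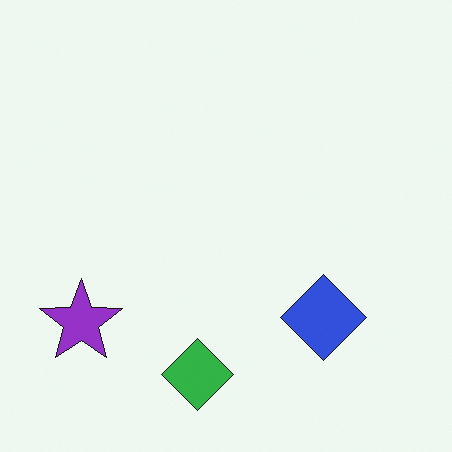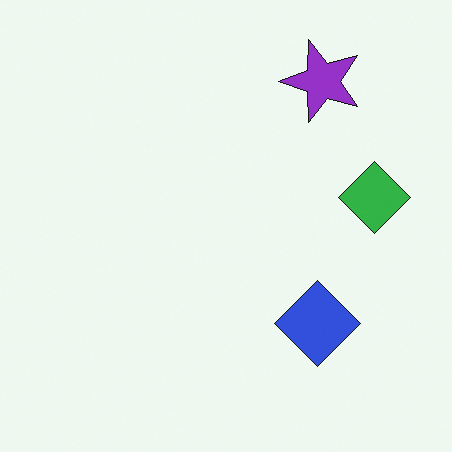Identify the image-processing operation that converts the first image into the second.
The second image is the first transposed (reflected across the top-left ↔ bottom-right diagonal).

Shapes have swapped their row and column positions — what was in the top-right is now in the bottom-left — a diagonal reflection.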